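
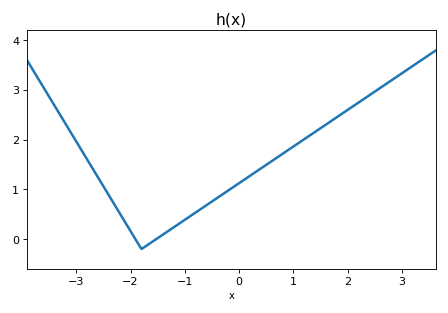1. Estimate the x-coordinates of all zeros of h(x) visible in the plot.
-2, -1.6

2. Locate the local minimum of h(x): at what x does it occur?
-1.8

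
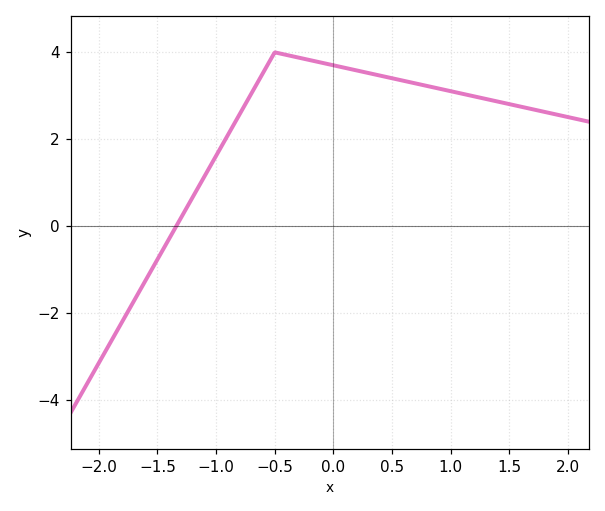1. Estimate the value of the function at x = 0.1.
3.64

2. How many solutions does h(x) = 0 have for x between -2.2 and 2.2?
1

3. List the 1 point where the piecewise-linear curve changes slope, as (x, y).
(-0.5, 4)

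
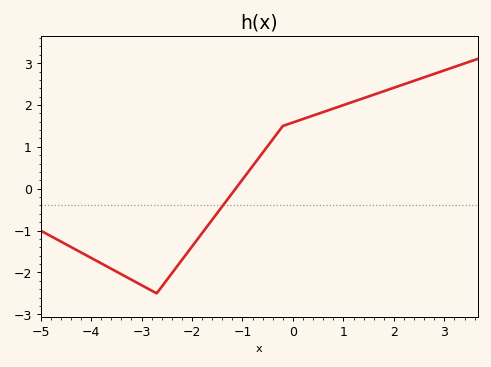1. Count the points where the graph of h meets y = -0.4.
1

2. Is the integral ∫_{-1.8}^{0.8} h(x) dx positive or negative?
positive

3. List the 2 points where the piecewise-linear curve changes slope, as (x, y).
(-2.7, -2.5); (-0.2, 1.5)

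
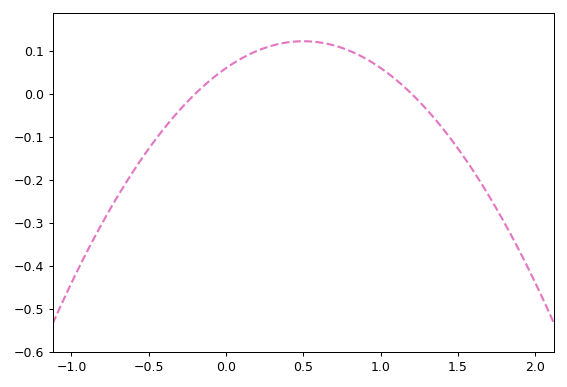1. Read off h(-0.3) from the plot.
-0.037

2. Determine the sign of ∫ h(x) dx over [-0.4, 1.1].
positive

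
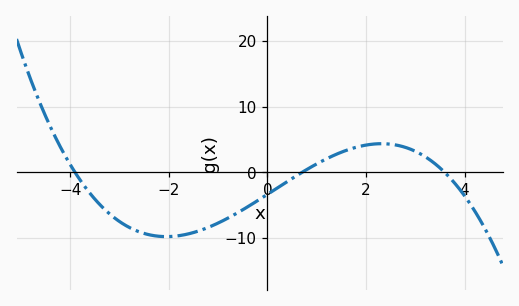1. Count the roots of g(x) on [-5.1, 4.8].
3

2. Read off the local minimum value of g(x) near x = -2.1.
-9.77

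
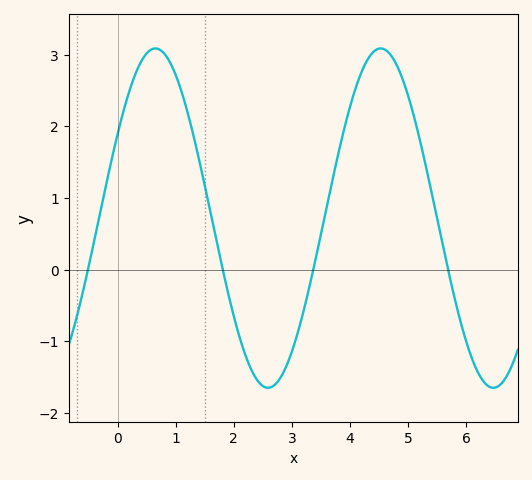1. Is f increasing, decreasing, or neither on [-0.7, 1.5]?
neither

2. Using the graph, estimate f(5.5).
0.71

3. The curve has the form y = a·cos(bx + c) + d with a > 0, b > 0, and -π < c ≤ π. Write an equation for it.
y = 2.37cos(1.62x - 1.05) + 0.72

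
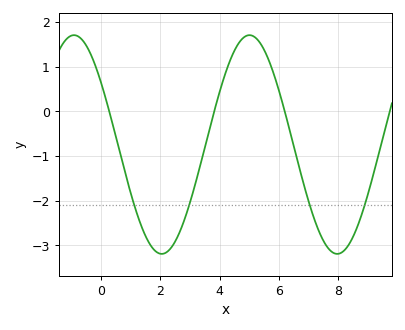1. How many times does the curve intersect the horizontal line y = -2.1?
4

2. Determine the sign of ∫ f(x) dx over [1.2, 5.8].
negative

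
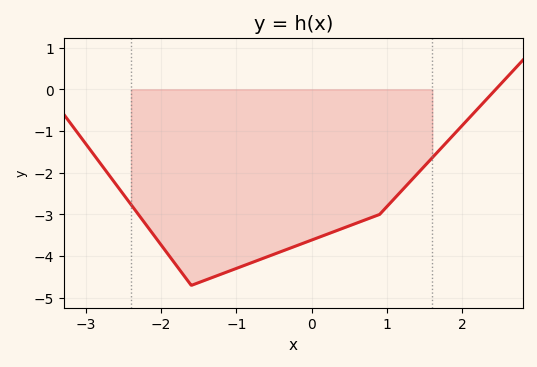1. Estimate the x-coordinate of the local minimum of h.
-1.6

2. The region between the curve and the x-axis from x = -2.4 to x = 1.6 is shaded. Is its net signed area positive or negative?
negative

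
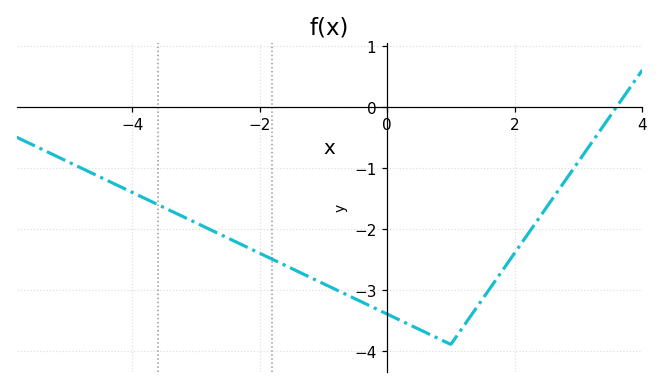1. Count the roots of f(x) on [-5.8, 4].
1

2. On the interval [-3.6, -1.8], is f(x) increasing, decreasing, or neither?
decreasing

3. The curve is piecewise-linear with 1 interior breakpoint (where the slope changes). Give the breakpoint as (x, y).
(1, -3.9)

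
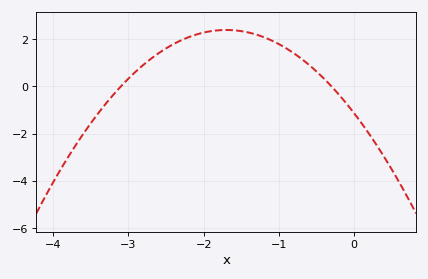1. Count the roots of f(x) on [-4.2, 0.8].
2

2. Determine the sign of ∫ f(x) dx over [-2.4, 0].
positive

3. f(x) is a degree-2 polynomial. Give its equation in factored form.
y = -1.22(x + 3.1)(x + 0.3)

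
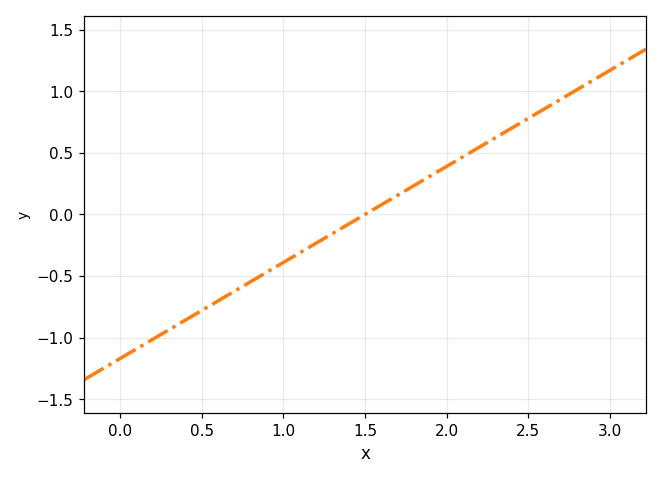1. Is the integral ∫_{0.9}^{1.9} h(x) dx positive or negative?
negative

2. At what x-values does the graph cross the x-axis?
1.5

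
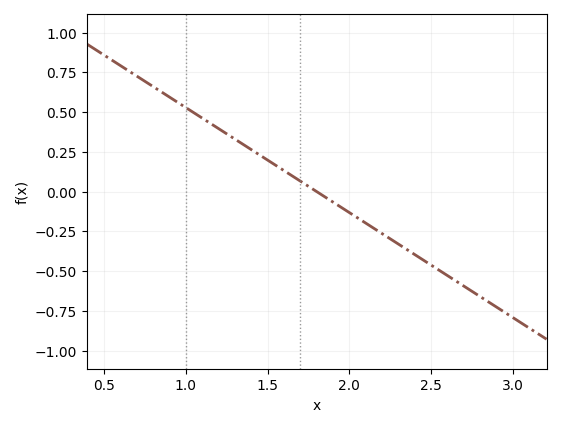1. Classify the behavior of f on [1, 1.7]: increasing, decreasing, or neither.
decreasing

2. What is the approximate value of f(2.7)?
-0.6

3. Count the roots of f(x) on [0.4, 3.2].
1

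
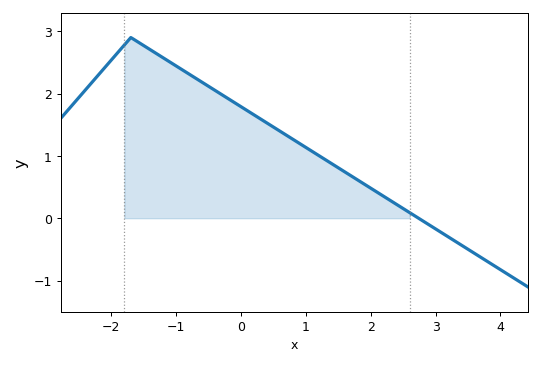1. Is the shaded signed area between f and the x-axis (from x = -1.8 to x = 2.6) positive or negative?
positive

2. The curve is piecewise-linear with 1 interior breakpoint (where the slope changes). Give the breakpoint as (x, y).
(-1.7, 2.9)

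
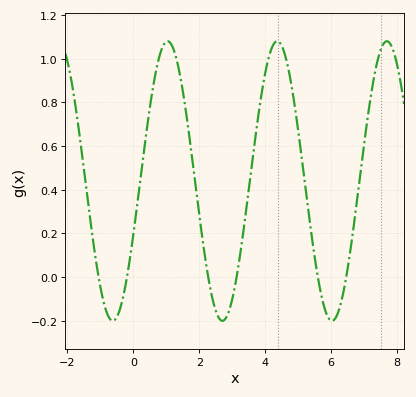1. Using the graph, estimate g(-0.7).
-0.193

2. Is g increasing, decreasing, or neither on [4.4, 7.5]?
neither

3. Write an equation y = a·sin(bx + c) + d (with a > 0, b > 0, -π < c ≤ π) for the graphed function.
y = 0.64sin(1.89x - 0.392) + 0.44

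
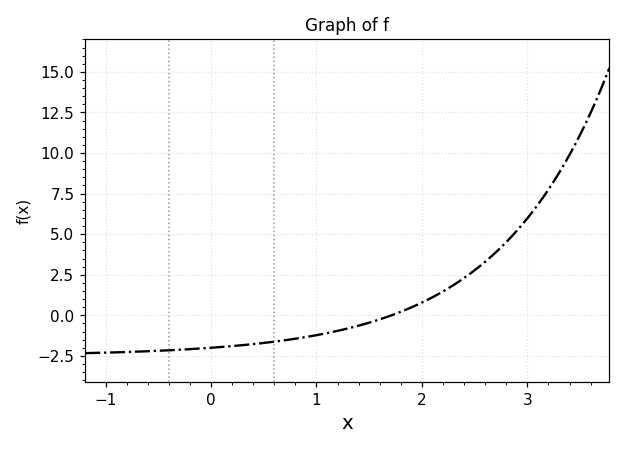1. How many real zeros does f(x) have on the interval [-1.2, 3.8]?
1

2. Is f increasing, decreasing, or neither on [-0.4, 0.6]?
increasing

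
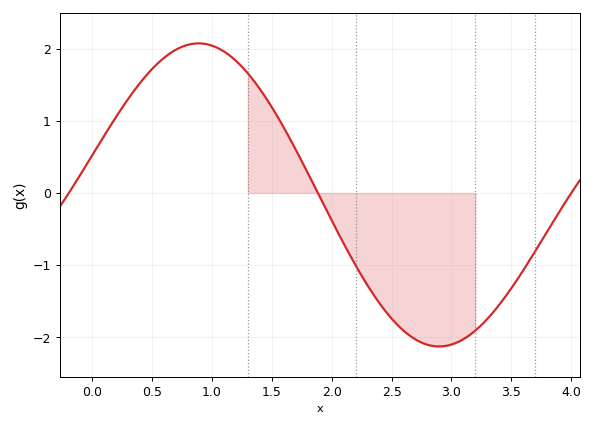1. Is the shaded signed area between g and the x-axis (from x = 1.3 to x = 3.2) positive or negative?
negative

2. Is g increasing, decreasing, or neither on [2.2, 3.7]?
neither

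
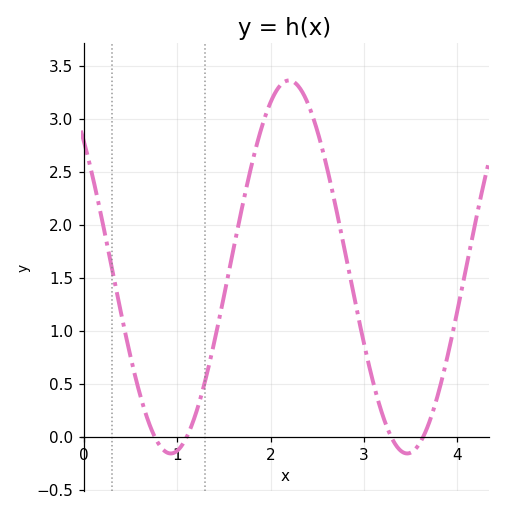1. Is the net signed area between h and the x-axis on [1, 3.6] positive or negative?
positive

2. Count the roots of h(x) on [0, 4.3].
4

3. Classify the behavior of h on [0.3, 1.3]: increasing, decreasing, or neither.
neither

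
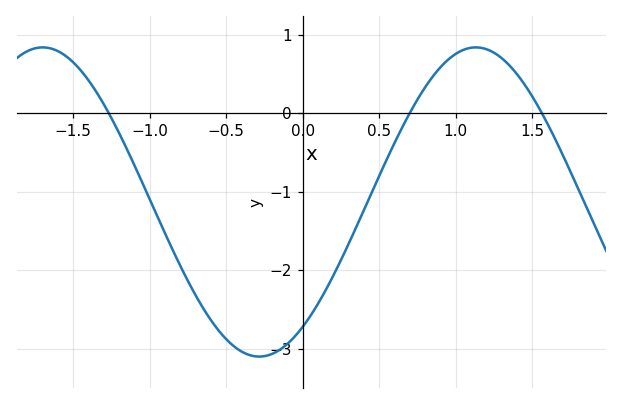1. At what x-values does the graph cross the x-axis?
-1.27, 0.699, 1.56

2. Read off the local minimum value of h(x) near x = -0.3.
-3.1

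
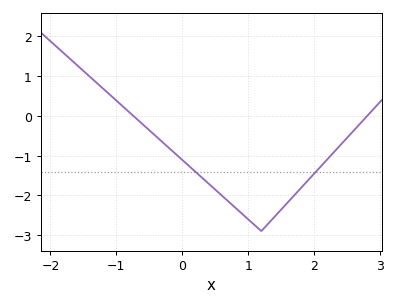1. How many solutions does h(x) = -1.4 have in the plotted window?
2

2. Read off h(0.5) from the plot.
-1.9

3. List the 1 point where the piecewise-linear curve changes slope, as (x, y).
(1.2, -2.9)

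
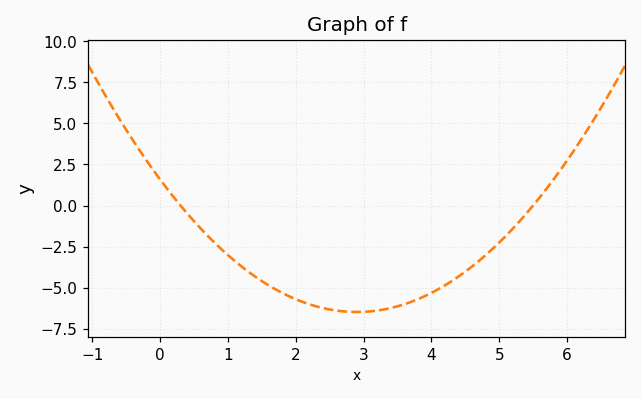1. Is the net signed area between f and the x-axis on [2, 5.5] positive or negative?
negative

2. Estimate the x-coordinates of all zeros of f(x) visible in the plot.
0.2, 5.6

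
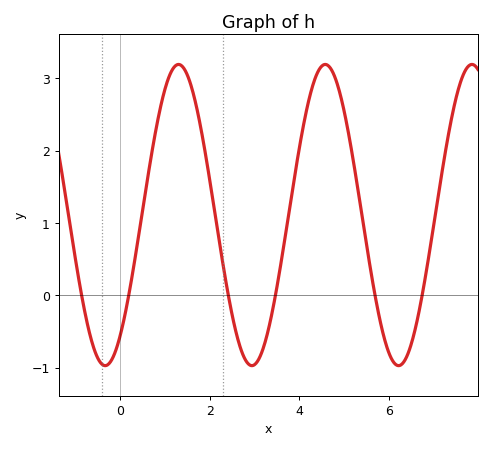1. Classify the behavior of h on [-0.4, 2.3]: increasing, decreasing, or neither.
neither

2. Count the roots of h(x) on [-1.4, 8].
6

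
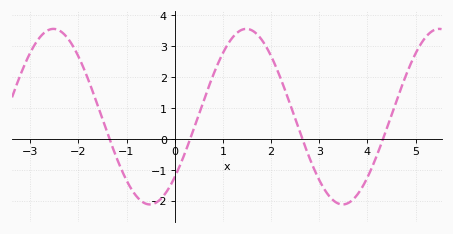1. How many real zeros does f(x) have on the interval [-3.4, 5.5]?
4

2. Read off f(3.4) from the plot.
-2.1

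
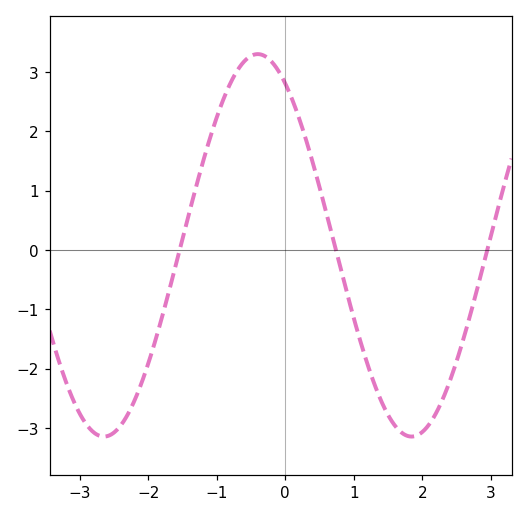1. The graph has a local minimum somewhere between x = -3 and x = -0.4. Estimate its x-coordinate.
-2.65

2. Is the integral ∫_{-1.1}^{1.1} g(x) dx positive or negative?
positive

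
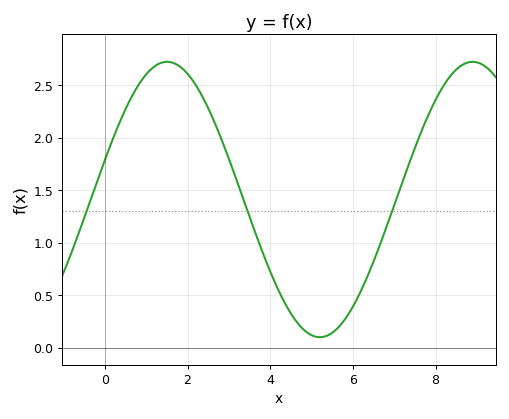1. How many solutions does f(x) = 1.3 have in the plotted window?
3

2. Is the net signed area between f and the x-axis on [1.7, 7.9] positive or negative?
positive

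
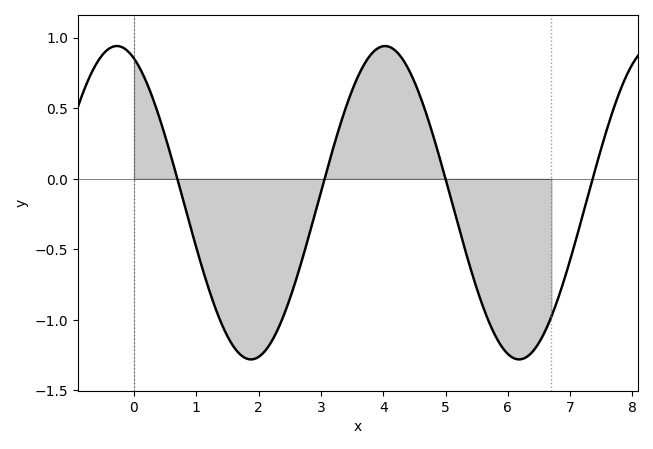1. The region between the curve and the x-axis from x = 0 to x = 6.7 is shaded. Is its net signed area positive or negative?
negative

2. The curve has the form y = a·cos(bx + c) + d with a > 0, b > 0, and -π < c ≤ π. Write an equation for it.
y = 1.11cos(1.46x + 0.402) - 0.17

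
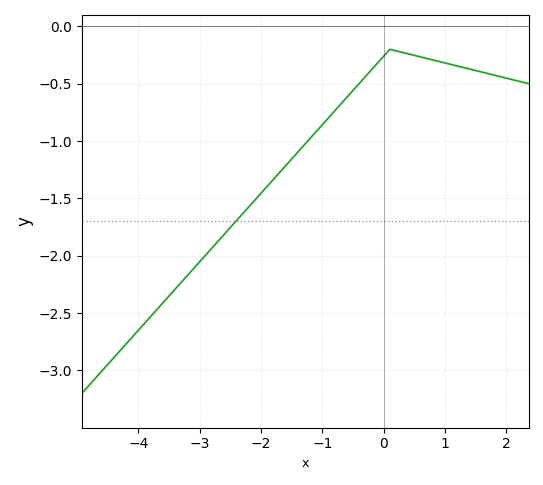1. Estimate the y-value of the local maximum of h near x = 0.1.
-0.2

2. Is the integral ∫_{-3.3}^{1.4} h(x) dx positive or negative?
negative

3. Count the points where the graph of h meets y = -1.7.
1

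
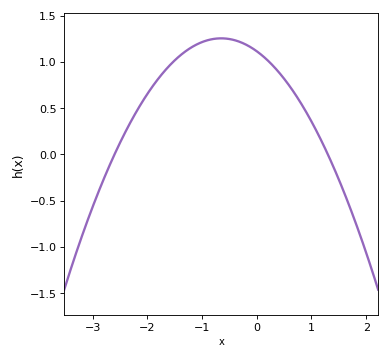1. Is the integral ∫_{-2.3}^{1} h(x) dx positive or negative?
positive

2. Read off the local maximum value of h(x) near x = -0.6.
1.25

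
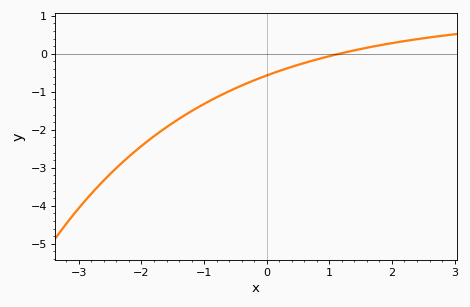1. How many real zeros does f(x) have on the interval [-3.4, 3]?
1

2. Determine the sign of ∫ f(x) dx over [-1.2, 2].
negative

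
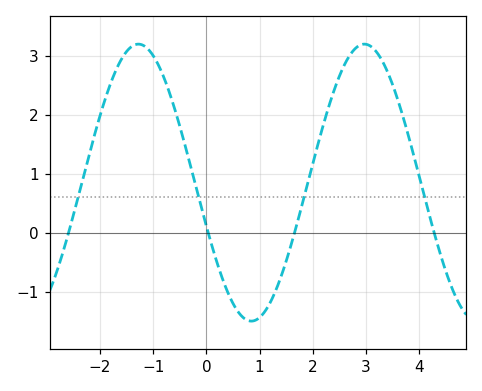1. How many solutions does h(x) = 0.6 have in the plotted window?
4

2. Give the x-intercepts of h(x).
-2.6, 0, 1.6, 4.2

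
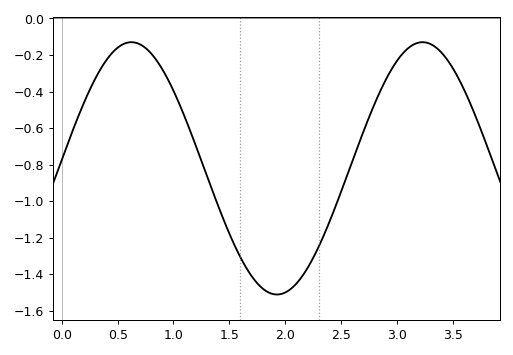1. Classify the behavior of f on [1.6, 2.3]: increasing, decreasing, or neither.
neither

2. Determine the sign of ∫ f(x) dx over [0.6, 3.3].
negative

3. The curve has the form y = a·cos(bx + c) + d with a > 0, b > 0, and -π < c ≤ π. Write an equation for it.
y = 0.69cos(2.4x - 1.5) - 0.82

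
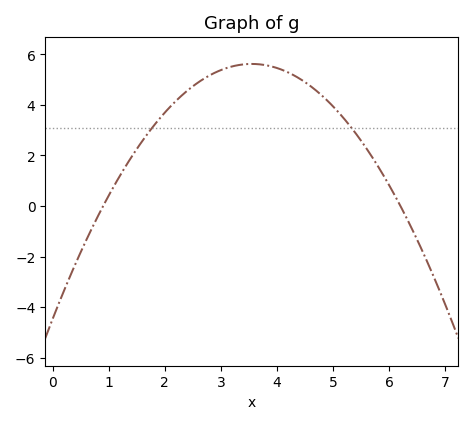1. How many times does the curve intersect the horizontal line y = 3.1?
2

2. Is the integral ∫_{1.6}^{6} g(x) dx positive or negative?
positive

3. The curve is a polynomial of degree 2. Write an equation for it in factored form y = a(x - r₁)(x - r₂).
y = -0.8(x - 0.9)(x - 6.2)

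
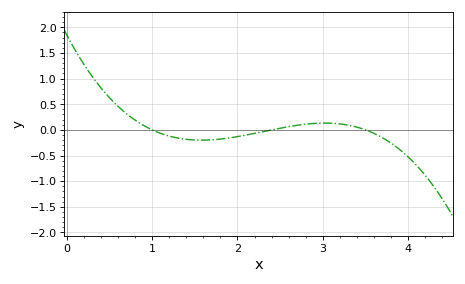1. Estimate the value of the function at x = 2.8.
0.111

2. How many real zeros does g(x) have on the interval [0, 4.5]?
3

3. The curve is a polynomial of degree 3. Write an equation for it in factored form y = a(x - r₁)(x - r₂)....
y = -0.22(x - 1)(x - 2.4)(x - 3.5)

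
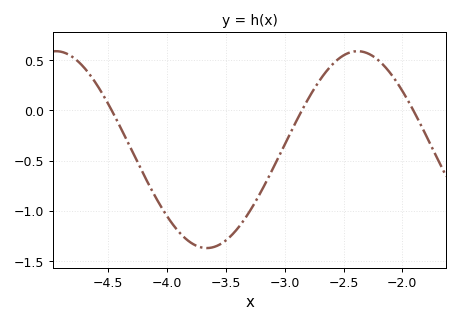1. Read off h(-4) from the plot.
-1.05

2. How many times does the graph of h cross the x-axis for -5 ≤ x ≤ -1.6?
3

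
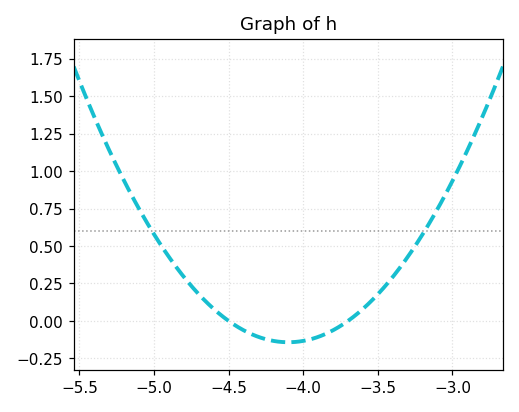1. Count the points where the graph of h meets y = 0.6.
2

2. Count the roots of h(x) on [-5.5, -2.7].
2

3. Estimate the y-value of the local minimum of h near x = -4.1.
-0.15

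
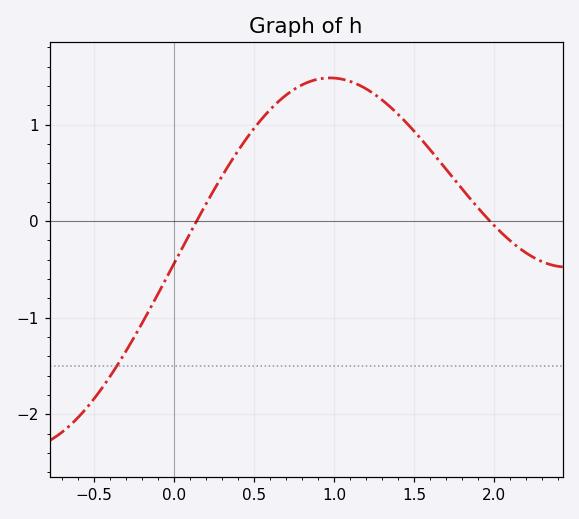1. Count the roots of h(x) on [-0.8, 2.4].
2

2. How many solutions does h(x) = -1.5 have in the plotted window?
1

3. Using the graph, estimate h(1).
1.5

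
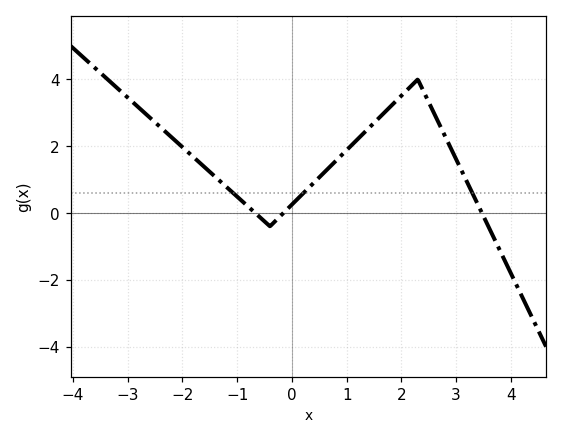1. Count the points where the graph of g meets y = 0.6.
3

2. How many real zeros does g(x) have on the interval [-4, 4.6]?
3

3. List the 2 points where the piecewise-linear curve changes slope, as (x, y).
(-0.4, -0.4); (2.3, 4)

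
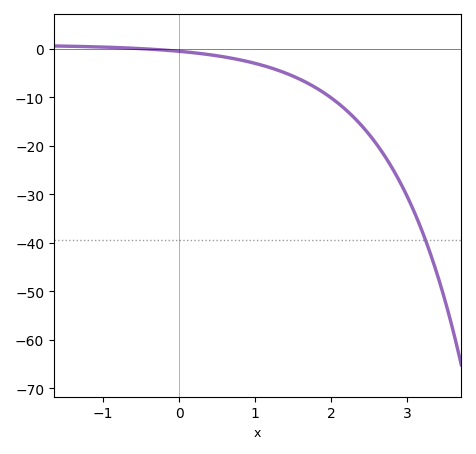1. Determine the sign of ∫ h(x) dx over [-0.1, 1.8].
negative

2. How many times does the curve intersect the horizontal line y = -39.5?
1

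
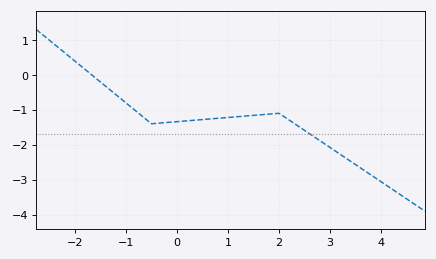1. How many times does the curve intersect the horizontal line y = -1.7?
1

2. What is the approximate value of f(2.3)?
-1.4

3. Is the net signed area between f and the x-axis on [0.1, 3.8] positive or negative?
negative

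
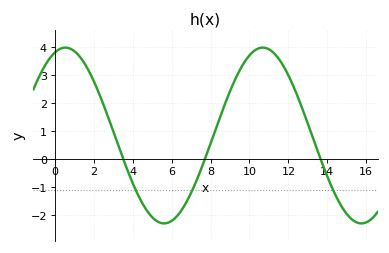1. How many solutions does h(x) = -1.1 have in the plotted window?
3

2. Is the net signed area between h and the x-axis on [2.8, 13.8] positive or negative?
positive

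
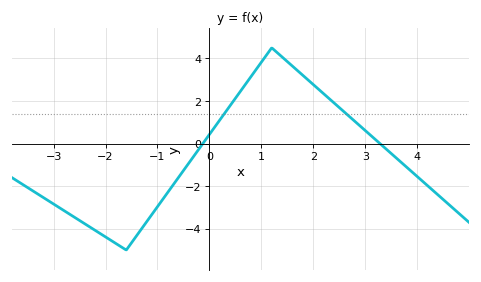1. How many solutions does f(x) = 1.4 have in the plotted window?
2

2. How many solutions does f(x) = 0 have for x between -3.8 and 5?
2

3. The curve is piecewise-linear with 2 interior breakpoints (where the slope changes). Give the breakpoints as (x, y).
(-1.6, -5); (1.2, 4.5)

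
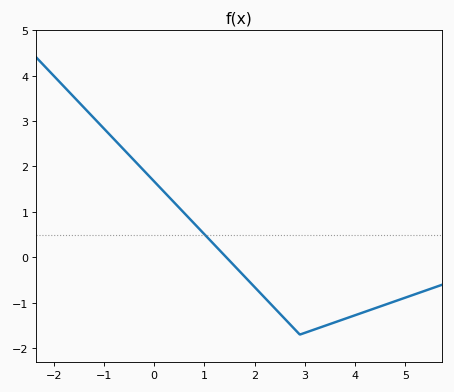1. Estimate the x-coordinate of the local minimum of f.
2.9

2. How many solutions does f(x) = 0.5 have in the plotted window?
1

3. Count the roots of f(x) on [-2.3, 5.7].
1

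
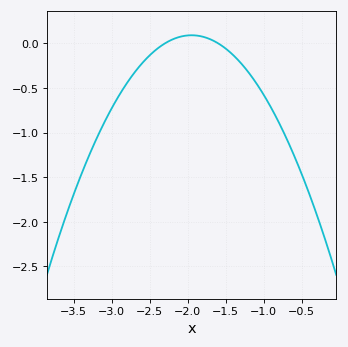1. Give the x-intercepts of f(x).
-2.3, -1.6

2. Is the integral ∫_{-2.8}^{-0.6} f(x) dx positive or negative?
negative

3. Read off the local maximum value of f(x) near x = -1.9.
0.091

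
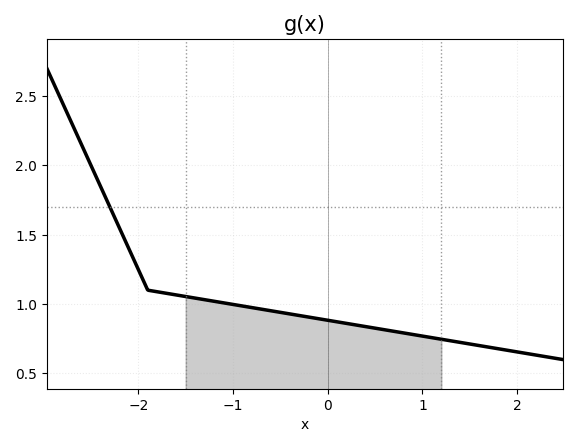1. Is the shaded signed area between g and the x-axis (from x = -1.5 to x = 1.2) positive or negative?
positive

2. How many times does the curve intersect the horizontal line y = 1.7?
1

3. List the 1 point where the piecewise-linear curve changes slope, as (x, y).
(-1.9, 1.1)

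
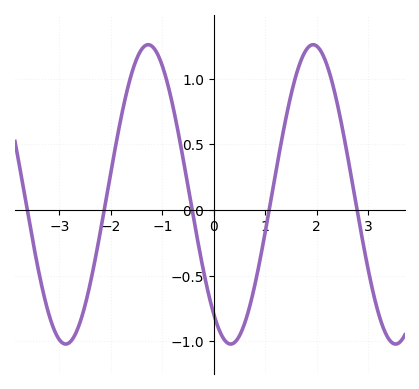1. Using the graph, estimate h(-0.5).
0.2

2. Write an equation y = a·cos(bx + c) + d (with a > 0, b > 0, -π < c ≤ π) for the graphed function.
y = 1.14cos(2x + 2.5) + 0.12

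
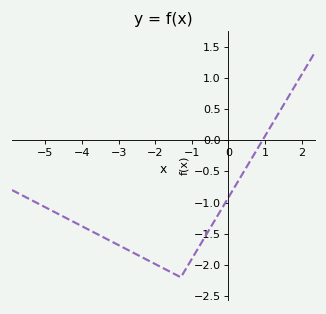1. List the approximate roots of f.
1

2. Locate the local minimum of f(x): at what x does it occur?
-1.4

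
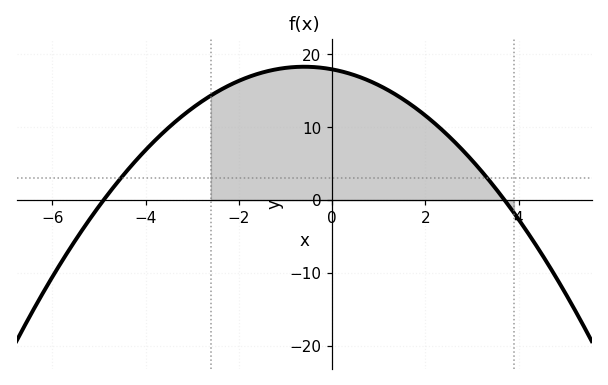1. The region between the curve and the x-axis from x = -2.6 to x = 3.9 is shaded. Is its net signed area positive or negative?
positive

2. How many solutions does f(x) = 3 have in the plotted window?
2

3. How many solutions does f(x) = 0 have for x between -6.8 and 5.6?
2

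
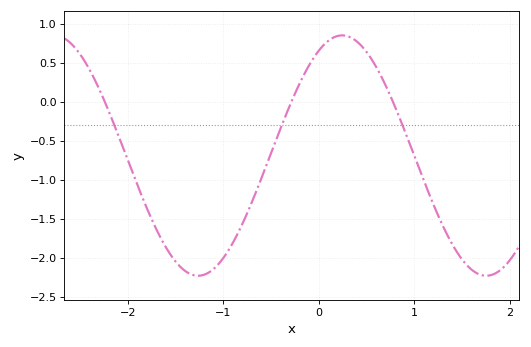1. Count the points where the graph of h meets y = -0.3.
3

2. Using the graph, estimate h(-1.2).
-2.2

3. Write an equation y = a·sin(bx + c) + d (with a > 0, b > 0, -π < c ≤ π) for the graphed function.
y = 1.54sin(2.1x + 1.1) - 0.69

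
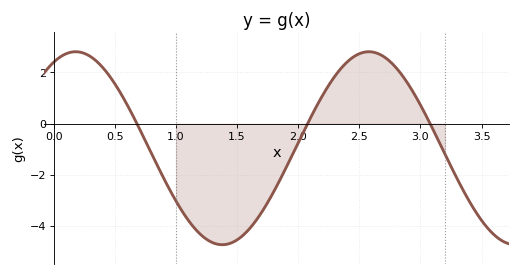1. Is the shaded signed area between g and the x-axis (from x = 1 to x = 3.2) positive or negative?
negative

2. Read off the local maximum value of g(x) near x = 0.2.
2.8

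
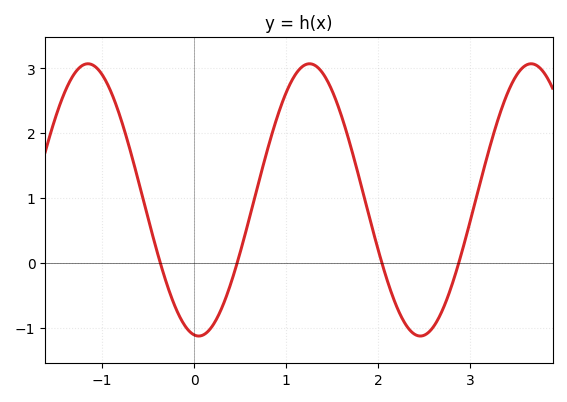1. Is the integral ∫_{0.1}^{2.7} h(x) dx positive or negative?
positive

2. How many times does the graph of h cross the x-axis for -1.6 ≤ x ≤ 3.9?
4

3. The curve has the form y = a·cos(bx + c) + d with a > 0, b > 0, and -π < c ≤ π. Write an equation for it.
y = 2.1cos(2.61x + 3.01) + 0.97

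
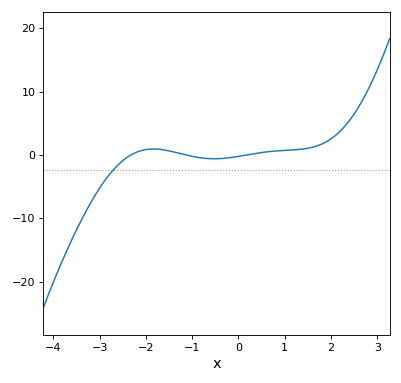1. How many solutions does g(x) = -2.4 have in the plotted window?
1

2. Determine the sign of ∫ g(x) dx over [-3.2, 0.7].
negative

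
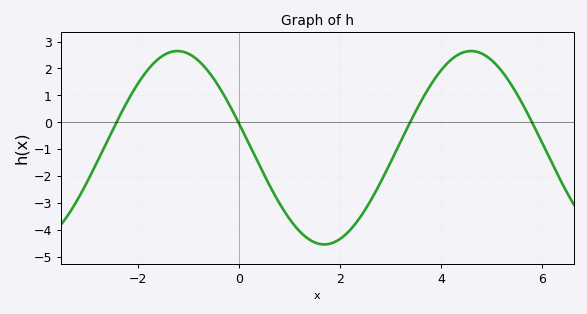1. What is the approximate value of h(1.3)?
-4.2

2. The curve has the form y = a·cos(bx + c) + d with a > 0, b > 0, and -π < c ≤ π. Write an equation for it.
y = 3.6cos(1.1x + 1.3) - 0.95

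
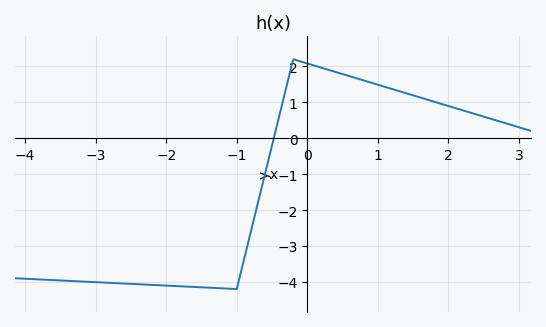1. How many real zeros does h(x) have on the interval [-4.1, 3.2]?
1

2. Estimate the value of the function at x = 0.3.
1.9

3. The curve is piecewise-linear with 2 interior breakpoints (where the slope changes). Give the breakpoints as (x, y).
(-1, -4.2); (-0.2, 2.2)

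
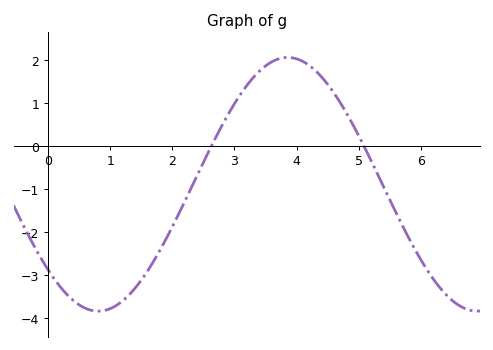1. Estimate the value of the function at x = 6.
-2.65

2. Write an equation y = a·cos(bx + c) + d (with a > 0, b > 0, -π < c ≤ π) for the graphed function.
y = 2.95cos(1.03x + 2.31) - 0.9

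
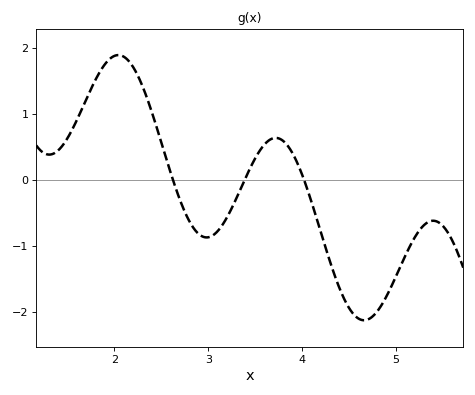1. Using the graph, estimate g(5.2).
-0.864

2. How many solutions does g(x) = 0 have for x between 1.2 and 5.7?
3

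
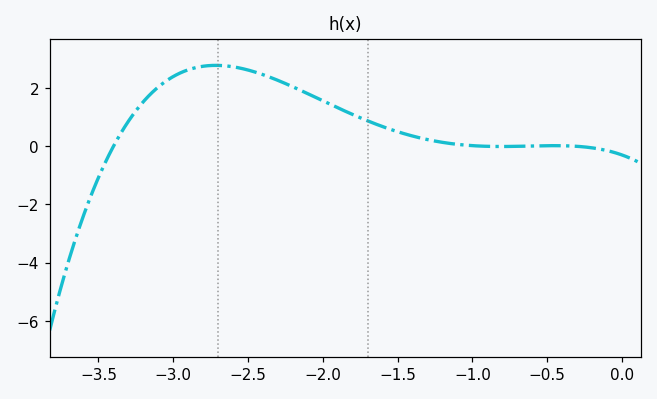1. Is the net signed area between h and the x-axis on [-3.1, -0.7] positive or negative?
positive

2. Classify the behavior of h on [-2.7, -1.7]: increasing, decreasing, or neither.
decreasing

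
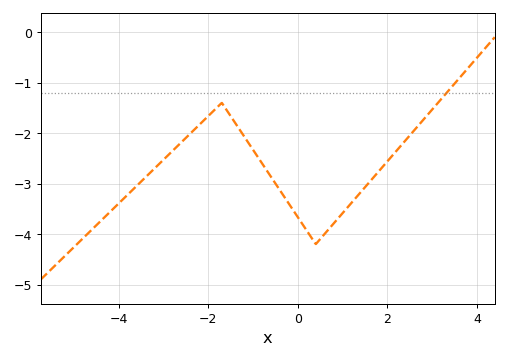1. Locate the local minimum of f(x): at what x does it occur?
0.402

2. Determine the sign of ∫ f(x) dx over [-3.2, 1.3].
negative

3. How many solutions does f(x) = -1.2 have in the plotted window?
1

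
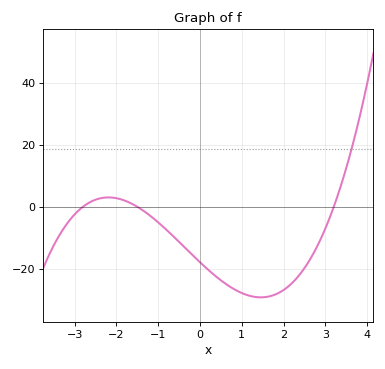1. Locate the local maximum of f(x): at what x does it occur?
-2.19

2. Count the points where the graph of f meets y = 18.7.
1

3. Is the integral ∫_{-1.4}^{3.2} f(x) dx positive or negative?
negative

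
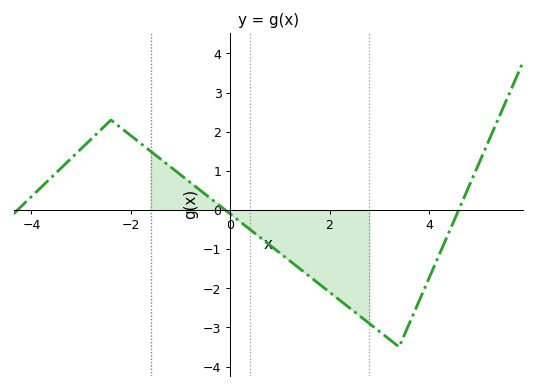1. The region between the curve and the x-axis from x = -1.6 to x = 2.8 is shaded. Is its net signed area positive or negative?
negative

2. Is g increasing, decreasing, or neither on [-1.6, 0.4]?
decreasing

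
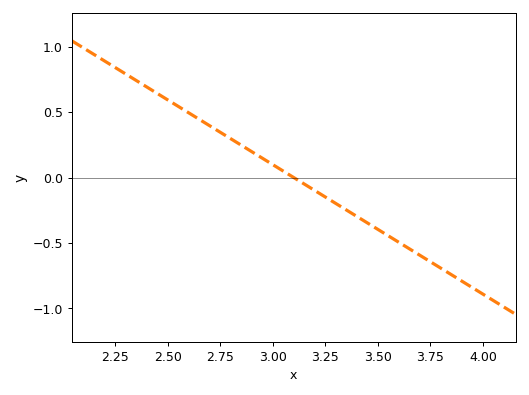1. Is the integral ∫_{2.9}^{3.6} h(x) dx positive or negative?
negative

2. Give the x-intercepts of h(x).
3.1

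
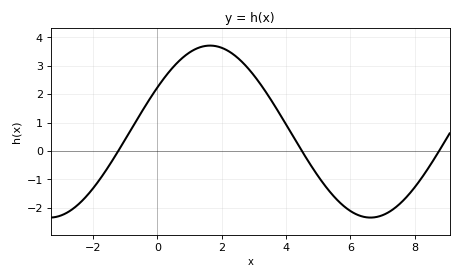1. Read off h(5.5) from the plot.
-1.62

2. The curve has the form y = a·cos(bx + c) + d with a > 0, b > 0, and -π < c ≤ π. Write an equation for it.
y = 3.03cos(0.63x - 1.03) + 0.68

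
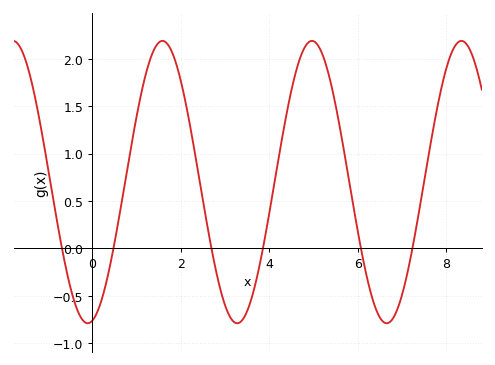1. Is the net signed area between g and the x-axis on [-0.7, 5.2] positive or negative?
positive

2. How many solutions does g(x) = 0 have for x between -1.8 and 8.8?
6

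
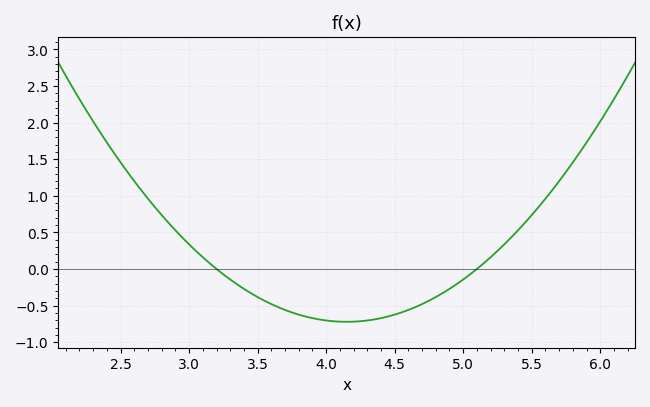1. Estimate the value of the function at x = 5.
-0.144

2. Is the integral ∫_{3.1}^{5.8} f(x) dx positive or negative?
negative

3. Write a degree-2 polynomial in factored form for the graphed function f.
y = 0.8(x - 3.2)(x - 5.1)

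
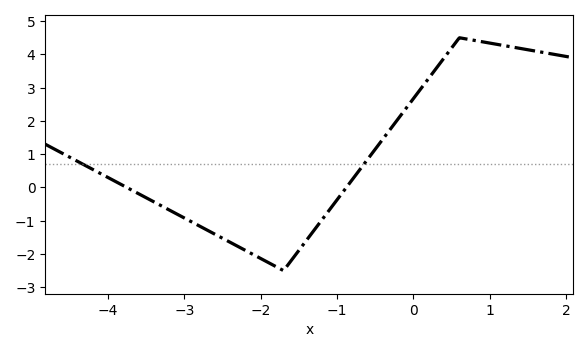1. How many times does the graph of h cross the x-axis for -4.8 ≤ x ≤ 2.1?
2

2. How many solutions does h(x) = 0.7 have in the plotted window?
2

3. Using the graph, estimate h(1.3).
4.22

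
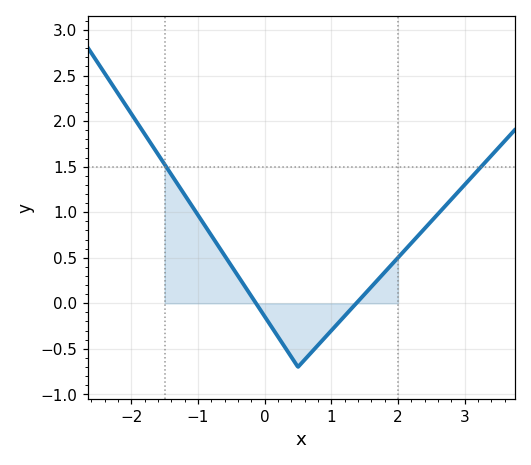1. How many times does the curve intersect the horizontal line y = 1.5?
2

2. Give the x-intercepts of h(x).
-0.129, 1.37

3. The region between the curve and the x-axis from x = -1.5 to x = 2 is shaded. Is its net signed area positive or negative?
positive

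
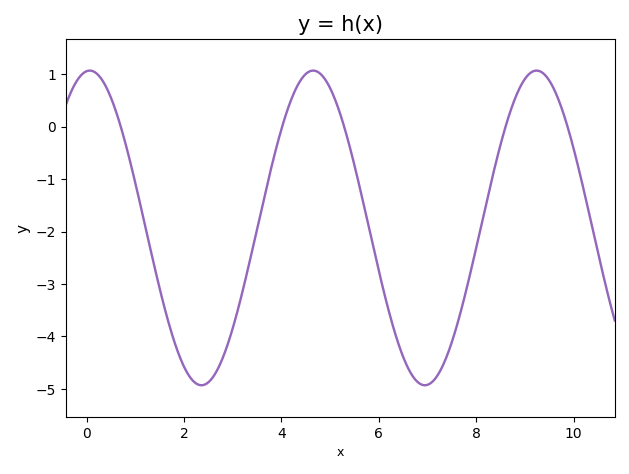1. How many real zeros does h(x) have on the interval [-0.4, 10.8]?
5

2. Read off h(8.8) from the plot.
0.545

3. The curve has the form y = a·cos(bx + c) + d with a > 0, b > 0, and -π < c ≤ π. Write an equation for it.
y = 3cos(1.37x - 0.09) - 1.93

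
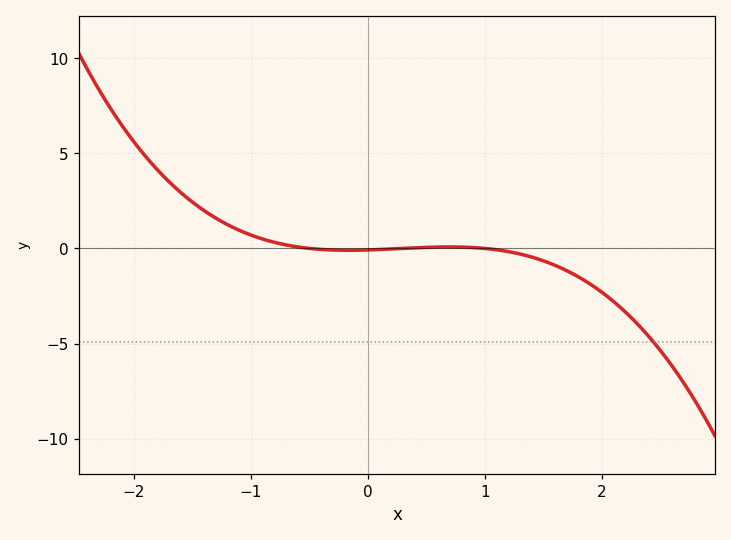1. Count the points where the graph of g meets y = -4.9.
1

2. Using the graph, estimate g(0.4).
0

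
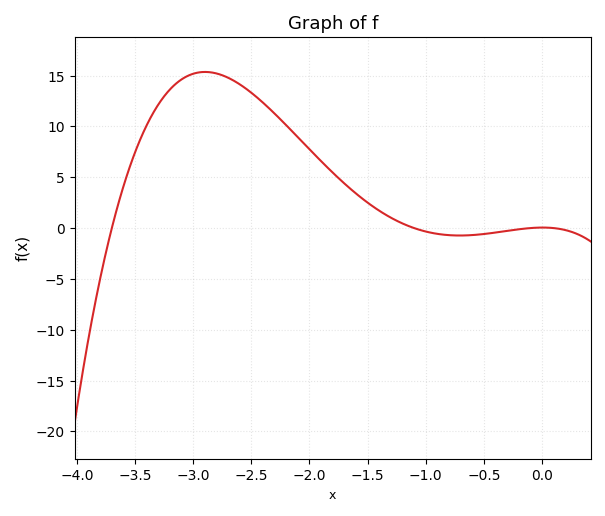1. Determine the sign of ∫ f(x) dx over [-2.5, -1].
positive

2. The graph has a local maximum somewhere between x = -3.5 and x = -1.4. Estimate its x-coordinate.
-2.9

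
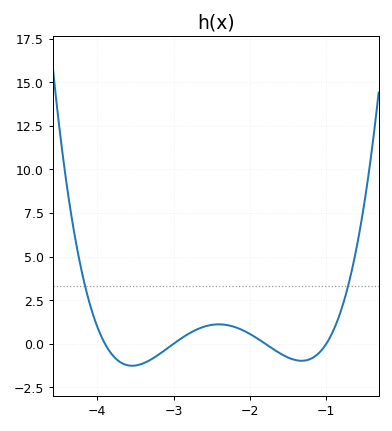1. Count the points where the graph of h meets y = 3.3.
2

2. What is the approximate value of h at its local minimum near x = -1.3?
-0.979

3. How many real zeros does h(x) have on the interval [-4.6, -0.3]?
4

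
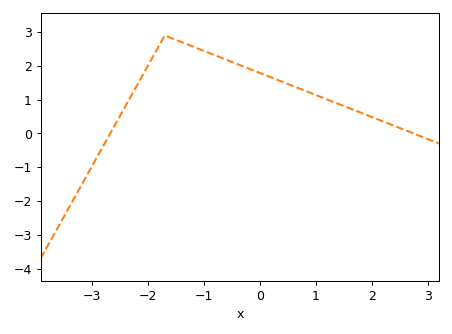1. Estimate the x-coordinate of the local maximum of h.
-1.7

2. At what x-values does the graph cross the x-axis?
-2.7, 2.7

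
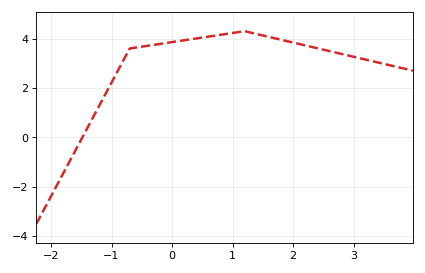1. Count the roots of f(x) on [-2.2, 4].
1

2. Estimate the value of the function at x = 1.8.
4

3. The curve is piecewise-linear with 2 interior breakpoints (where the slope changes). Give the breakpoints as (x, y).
(-0.7, 3.6); (1.2, 4.3)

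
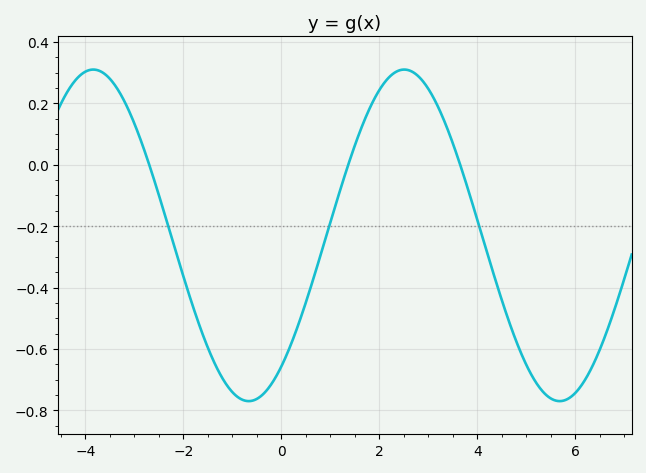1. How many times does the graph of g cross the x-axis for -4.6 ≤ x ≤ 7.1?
3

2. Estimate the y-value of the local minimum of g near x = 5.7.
-0.77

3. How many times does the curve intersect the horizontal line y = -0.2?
3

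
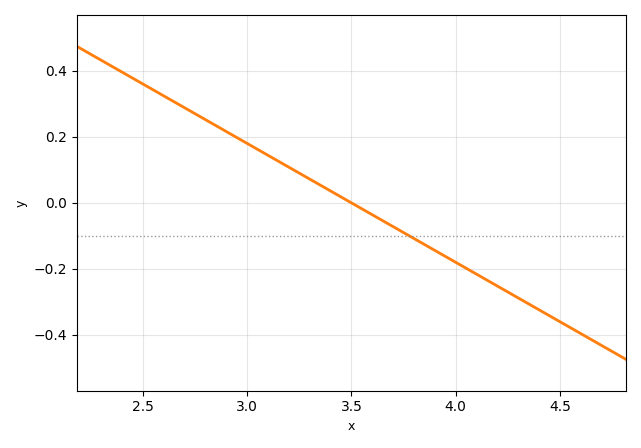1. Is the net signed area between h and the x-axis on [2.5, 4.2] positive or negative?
positive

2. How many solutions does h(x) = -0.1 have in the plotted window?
1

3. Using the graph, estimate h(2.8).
0.26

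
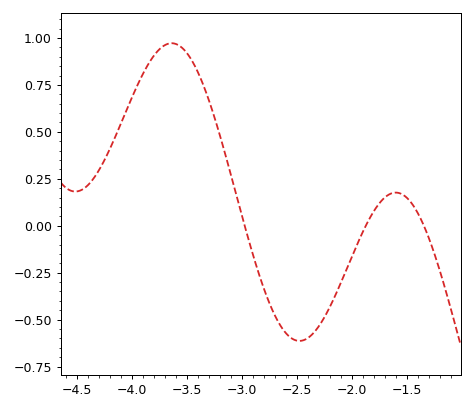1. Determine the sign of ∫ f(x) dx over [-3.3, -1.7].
negative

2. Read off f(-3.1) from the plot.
0.26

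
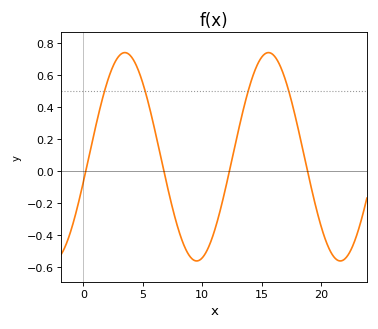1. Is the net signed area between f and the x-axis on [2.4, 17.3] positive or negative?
positive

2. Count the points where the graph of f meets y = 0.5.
4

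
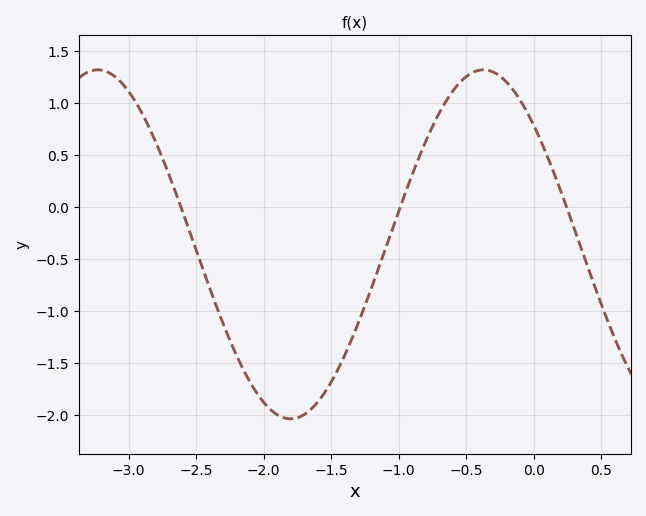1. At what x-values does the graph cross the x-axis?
-2.61, -0.988, 0.243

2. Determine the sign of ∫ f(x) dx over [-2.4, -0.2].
negative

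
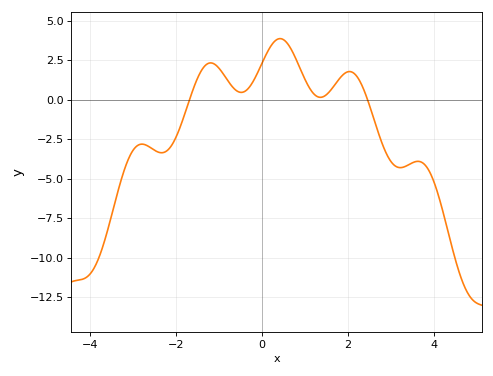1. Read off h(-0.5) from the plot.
0.459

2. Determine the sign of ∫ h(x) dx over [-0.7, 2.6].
positive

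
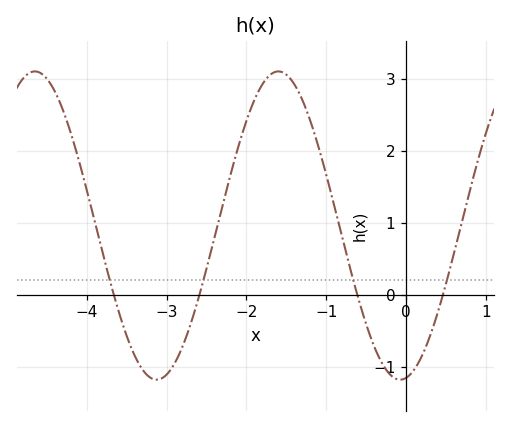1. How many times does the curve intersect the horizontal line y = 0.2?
4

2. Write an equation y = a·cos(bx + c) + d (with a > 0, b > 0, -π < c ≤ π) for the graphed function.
y = 2.14cos(2.1x - 3) + 0.96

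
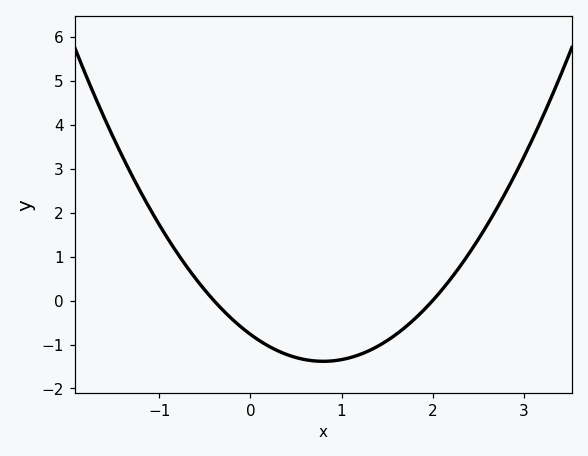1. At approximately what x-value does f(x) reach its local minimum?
0.8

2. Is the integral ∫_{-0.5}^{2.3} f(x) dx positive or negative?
negative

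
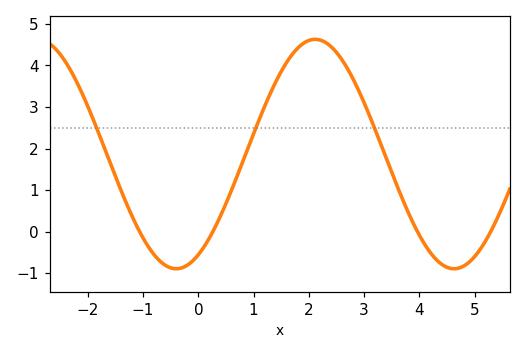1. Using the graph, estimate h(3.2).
2.5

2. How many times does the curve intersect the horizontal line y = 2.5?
3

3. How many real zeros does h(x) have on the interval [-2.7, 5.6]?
4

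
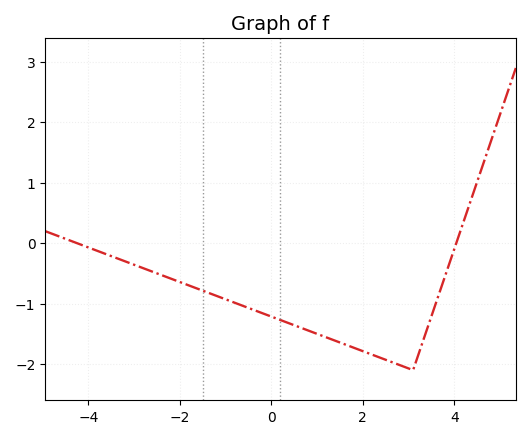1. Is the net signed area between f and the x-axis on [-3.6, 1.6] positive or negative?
negative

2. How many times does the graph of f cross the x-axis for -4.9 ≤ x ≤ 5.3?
2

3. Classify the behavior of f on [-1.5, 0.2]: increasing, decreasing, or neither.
decreasing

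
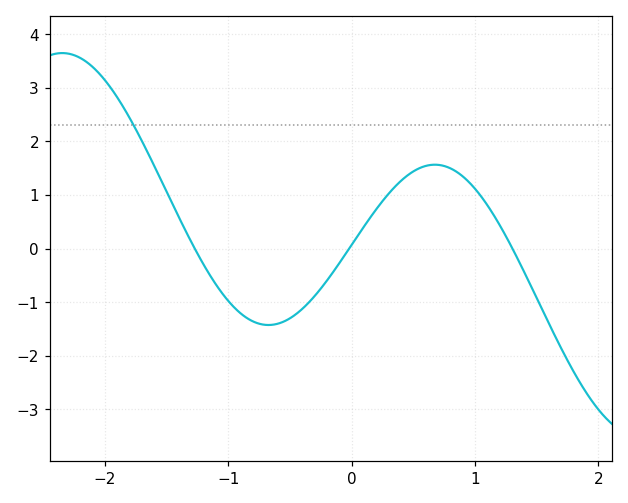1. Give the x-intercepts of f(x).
-1.27, -0.02, 1.3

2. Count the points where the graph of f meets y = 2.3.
1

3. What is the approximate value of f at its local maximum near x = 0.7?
1.57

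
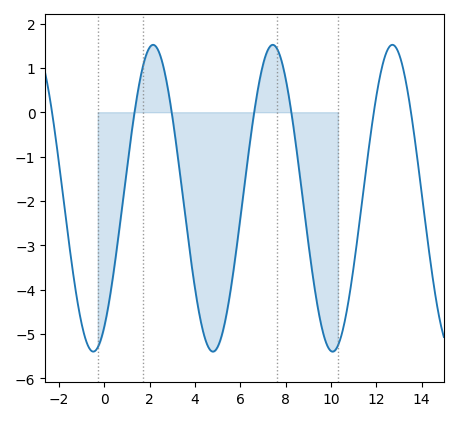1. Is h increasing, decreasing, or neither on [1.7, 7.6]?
neither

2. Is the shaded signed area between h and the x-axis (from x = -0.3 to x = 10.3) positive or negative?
negative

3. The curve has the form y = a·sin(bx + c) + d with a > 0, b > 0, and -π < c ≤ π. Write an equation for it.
y = 3.46sin(1.19x - 0.982) - 1.94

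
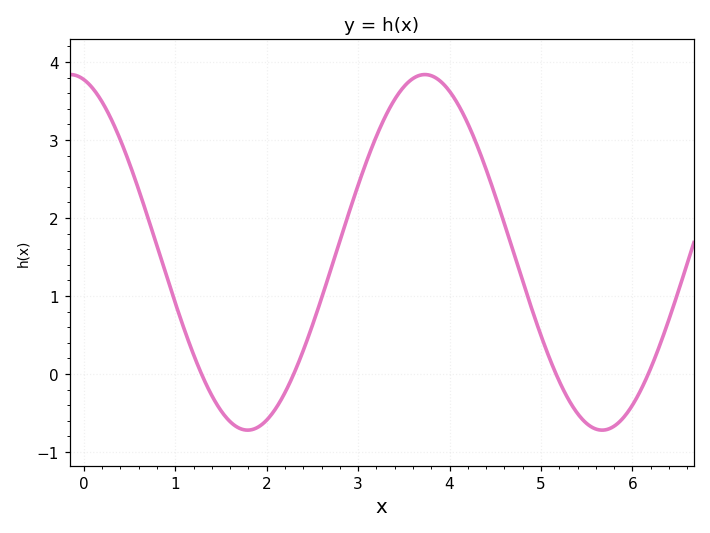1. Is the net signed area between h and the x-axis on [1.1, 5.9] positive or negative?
positive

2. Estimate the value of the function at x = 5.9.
-0.6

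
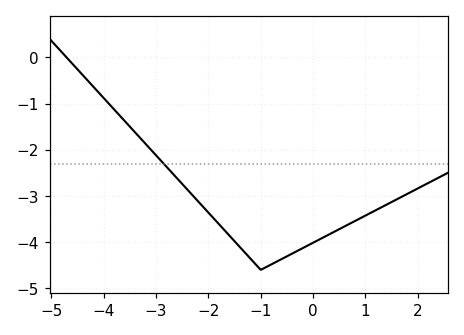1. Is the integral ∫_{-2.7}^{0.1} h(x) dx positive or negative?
negative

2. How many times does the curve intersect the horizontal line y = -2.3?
1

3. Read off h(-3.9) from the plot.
-1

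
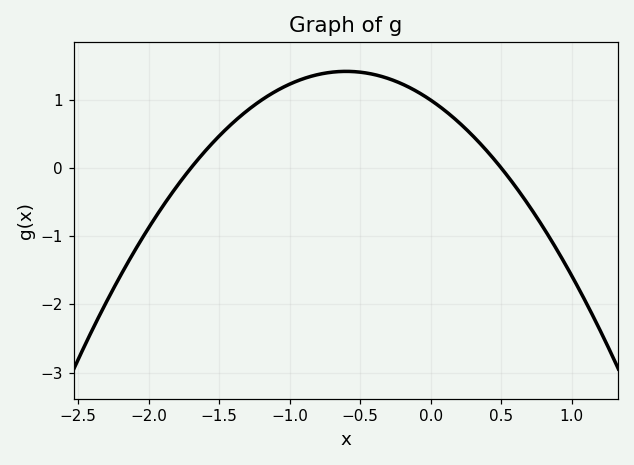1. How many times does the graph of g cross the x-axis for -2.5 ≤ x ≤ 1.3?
2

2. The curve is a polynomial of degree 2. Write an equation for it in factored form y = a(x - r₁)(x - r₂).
y = -1.17(x + 1.7)(x - 0.5)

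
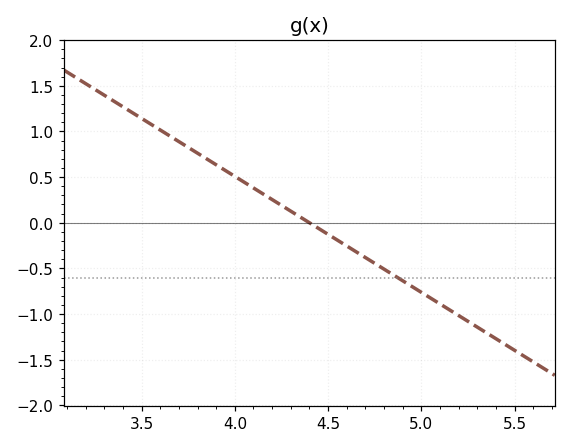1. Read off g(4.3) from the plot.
0.127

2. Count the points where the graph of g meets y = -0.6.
1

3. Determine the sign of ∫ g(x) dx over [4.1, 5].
negative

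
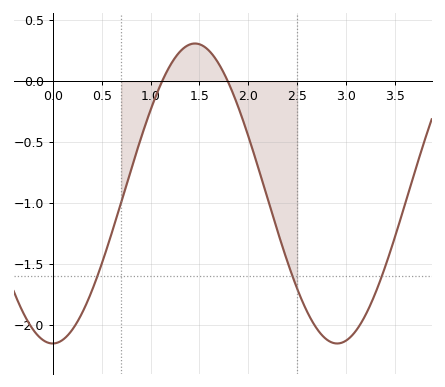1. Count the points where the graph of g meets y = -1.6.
3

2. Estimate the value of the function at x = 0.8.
-0.75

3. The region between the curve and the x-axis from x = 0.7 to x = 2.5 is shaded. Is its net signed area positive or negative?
negative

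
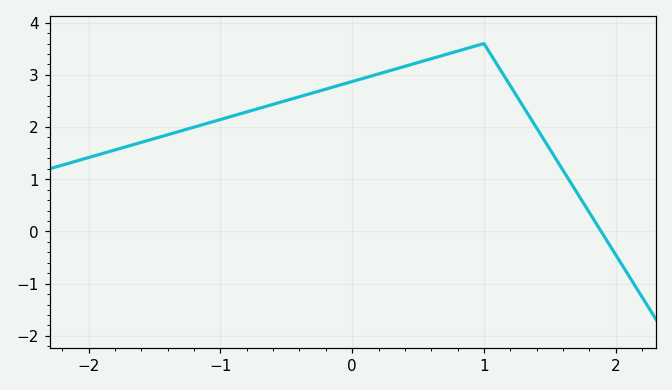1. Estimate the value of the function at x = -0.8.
2.3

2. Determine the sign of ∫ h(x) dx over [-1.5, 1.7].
positive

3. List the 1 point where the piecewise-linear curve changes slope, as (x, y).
(1, 3.6)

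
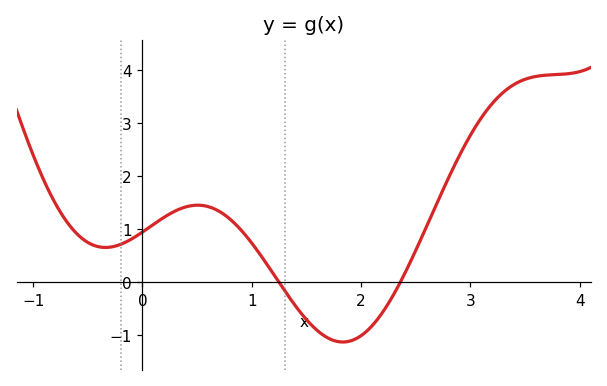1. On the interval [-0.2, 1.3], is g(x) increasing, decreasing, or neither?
neither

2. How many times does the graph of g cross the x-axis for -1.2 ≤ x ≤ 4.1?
2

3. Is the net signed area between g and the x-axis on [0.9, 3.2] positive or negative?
positive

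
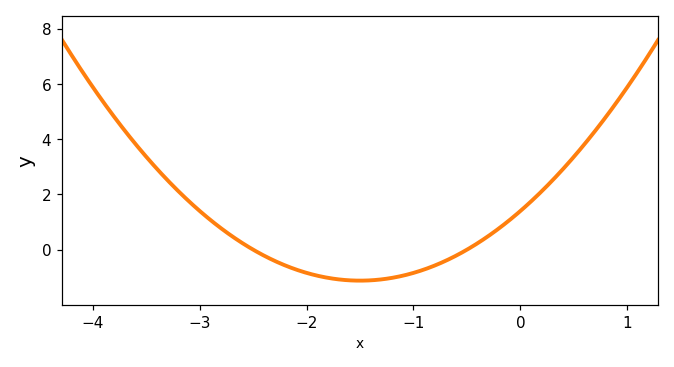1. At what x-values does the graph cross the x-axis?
-2.5, -0.5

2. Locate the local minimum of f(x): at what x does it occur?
-1.5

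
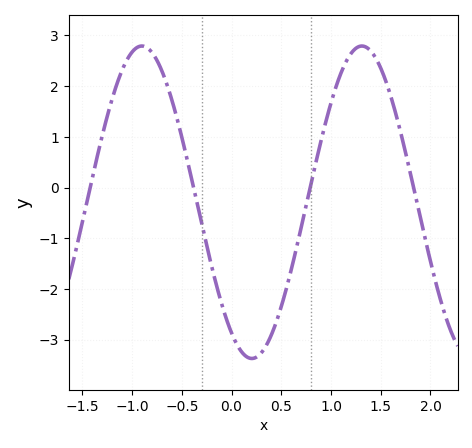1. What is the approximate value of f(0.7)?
-0.789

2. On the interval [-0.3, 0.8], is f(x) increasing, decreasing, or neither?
neither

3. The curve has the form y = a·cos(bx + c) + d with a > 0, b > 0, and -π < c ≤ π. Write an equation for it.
y = 3.08cos(2.84x + 2.56) - 0.29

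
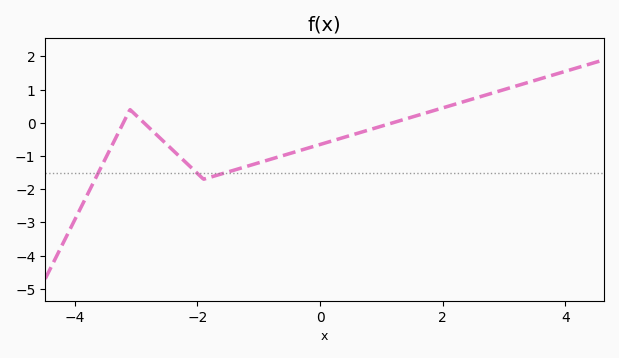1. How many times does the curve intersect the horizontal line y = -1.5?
3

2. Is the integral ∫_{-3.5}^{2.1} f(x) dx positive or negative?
negative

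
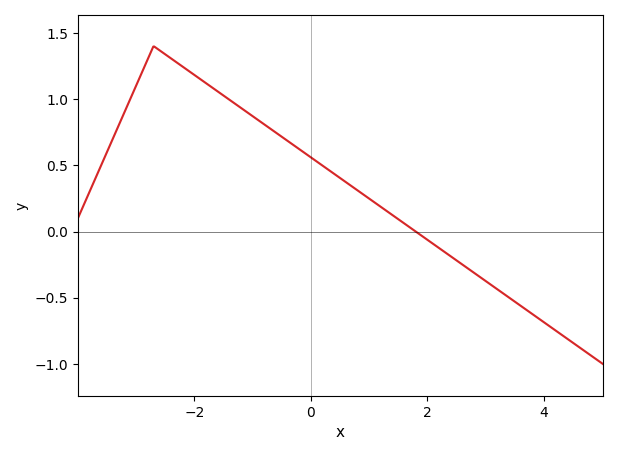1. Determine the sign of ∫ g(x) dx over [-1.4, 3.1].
positive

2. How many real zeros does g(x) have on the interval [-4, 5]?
1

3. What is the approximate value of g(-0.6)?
0.747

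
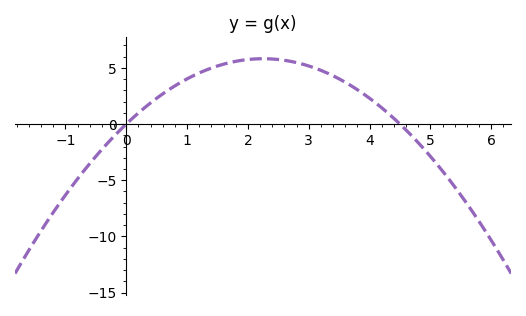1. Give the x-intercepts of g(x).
0, 4.4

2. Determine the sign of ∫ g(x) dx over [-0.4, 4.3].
positive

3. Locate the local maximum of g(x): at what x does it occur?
2.2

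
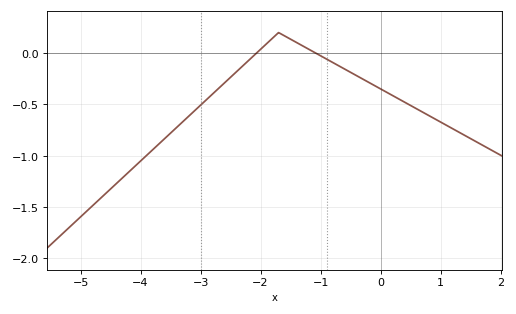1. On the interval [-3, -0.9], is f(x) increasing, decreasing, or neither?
neither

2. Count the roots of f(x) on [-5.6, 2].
2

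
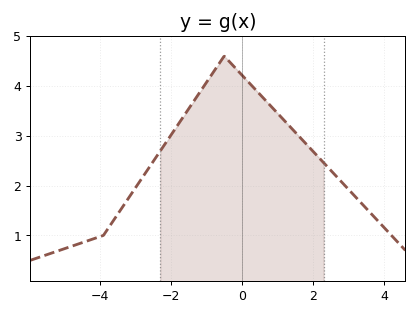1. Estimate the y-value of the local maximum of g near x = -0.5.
4.6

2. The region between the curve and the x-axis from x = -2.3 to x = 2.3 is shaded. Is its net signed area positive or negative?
positive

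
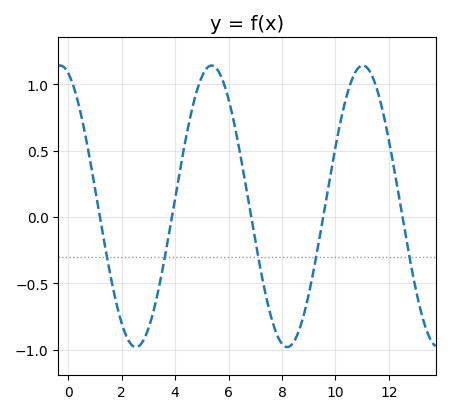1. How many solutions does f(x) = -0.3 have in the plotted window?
5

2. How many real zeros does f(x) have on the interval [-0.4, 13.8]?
5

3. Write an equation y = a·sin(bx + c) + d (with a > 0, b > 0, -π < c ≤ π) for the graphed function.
y = 1.06sin(1.1x + 1.9) + 0.08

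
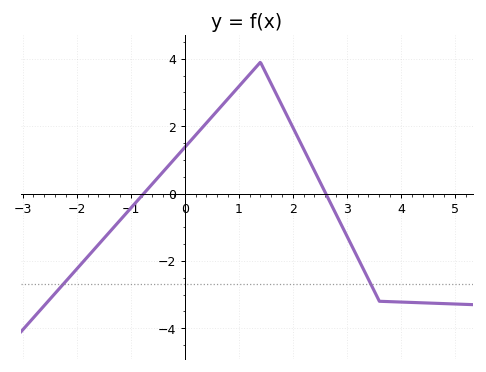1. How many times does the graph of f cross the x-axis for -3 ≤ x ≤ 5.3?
2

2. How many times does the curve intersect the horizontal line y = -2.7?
2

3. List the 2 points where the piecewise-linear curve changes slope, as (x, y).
(1.4, 3.9); (3.6, -3.2)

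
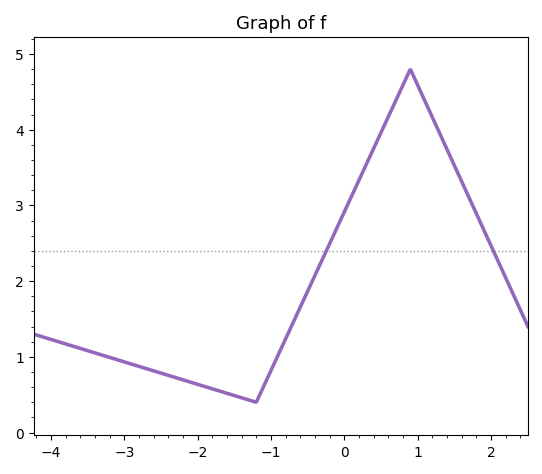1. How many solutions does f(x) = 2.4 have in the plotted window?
2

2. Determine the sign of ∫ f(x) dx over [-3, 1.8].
positive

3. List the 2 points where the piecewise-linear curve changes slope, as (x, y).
(-1.2, 0.4); (0.9, 4.8)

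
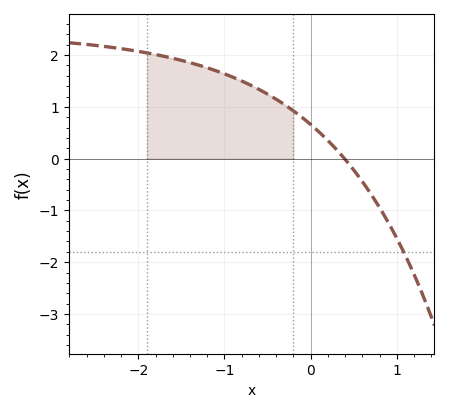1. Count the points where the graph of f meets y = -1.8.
1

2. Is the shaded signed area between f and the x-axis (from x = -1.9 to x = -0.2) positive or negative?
positive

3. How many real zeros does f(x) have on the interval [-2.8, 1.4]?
1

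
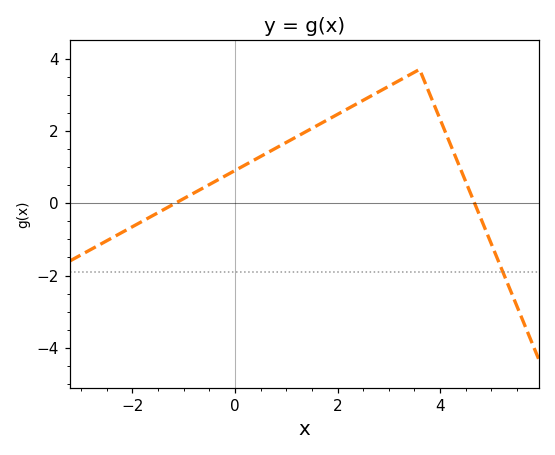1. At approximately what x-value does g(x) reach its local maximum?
3.6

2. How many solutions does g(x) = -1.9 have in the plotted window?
1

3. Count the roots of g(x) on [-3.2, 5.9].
2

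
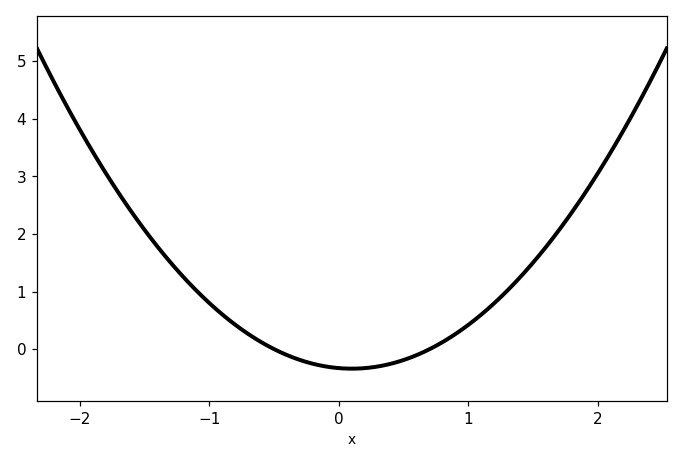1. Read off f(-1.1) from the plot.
1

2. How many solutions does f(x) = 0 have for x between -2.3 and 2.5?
2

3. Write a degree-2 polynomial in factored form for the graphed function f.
y = 0.94(x + 0.5)(x - 0.7)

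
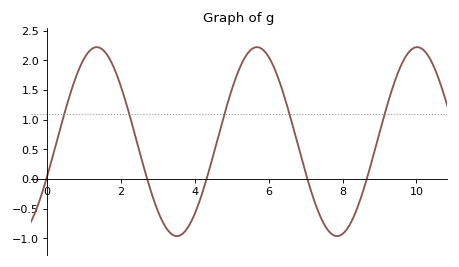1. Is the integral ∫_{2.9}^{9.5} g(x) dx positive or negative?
positive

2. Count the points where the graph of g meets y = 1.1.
5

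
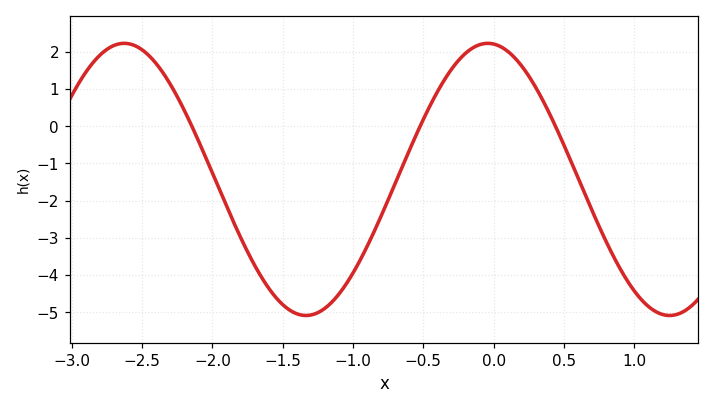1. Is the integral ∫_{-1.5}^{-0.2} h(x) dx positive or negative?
negative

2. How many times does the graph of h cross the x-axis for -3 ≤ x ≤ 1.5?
3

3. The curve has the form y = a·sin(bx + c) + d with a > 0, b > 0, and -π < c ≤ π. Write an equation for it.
y = 3.66sin(2.43x + 1.67) - 1.43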